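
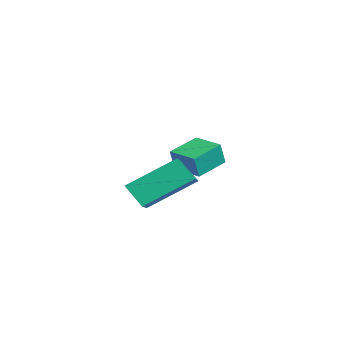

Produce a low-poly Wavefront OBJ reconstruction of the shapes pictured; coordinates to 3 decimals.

v -3.225 1.387 -3.973
v -3.033 1.178 -3.056
v -3.969 2.418 -3.583
v -3.776 2.21 -2.666
v -2.244 2.11 -4.014
v -2.051 1.902 -3.097
v -2.987 3.142 -3.624
v -2.795 2.933 -2.707
v 0.182 -0.564 -3.534
v 1.264 -0.82 -3.032
v 0.074 1.175 -2.416
v 1.157 0.919 -1.915
v 0.663 -0.039 -4.305
v 1.746 -0.295 -3.804
v 0.556 1.7 -3.188
v 1.638 1.444 -2.686
f 2 4 1
f 5 2 1
f 1 4 3
f 3 5 1
f 2 8 4
f 6 2 5
f 6 8 2
f 4 8 3
f 7 5 3
f 3 8 7
f 7 6 5
f 8 6 7
f 10 12 9
f 13 10 9
f 9 12 11
f 11 13 9
f 10 16 12
f 14 10 13
f 14 16 10
f 12 16 11
f 15 13 11
f 11 16 15
f 15 14 13
f 16 14 15



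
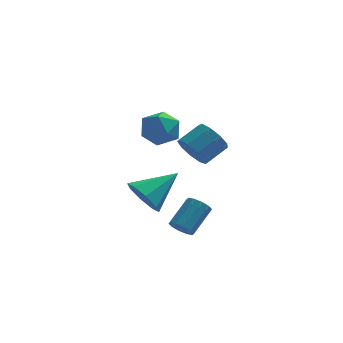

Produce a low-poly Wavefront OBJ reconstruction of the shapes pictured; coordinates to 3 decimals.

v -2.655 -2.102 -2.657
v -2.191 -2.081 -3.052
v -1.441 -1.096 -2.119
v -1.905 -1.118 -1.723
v -2.435 -1.808 -3.144
v -1.685 -0.824 -2.21
v -2.762 -1.648 -3.049
v -2.013 -0.663 -2.116
v -3.049 -1.661 -2.805
v -2.3 -0.677 -1.872
v -3.185 -1.843 -2.504
v -2.436 -0.858 -1.571
v -3.119 -2.124 -2.261
v -2.369 -1.139 -1.328
v -2.875 -2.396 -2.17
v -2.125 -1.412 -1.236
v -2.547 -2.557 -2.264
v -1.798 -1.572 -1.331
v -2.26 -2.543 -2.508
v -1.511 -1.559 -1.575
v -2.124 -2.362 -2.809
v -1.375 -1.377 -1.876
v -4.402 2.255 -3.265
v -4.011 2.627 -4.177
v -2.878 3.225 -2.215
v -4.557 3.128 -3.847
v -5.013 3.117 -3.175
v -5.111 2.602 -2.557
v -4.794 1.883 -2.353
v -4.248 1.382 -2.684
v -3.792 1.393 -3.355
v -3.694 1.909 -3.974
v -2.235 -1.29 1.513
v -1.892 -1.02 0.772
v -0.983 -0.38 1.425
v -1.325 -0.65 2.167
v -2.297 -0.636 0.958
v -1.387 0.004 1.612
v -2.672 -0.558 1.404
v -1.763 0.083 2.058
v -2.843 -0.822 1.901
v -1.934 -0.182 2.555
v -2.729 -1.306 2.217
v -1.82 -0.665 2.87
v -2.384 -1.782 2.203
v -1.475 -1.141 2.856
v -1.969 -2.028 1.867
v -1.06 -1.387 2.52
v -1.678 -1.929 1.365
v -0.769 -1.288 2.018
v -1.648 -1.531 0.933
v -0.738 -0.891 1.586
v -4.01 4.676 0.18
v -3.541 4.414 1.072
v -3.799 3.106 -0.392
v -3.33 2.844 0.5
v -4.349 3.056 0.49
v -4.48 4.026 0.844
v -2.86 3.494 -0.164
v -2.991 4.464 0.19
v -2.831 3.684 0.859
v -3.751 3.413 1.264
v -3.589 4.107 -0.584
v -4.509 3.836 -0.179
f 2 1 5
f 2 5 3
f 3 5 6
f 3 6 4
f 5 1 7
f 5 7 6
f 6 7 8
f 6 8 4
f 7 1 9
f 7 9 8
f 8 9 10
f 8 10 4
f 9 1 11
f 9 11 10
f 10 11 12
f 10 12 4
f 11 1 13
f 11 13 12
f 12 13 14
f 12 14 4
f 13 1 15
f 13 15 14
f 14 15 16
f 14 16 4
f 15 1 17
f 15 17 16
f 16 17 18
f 16 18 4
f 17 1 19
f 17 19 18
f 18 19 20
f 18 20 4
f 19 1 21
f 19 21 20
f 20 21 22
f 20 22 4
f 21 1 2
f 21 2 22
f 22 2 3
f 22 3 4
f 24 23 26
f 24 26 25
f 26 23 27
f 26 27 25
f 27 23 28
f 27 28 25
f 28 23 29
f 28 29 25
f 29 23 30
f 29 30 25
f 30 23 31
f 30 31 25
f 31 23 32
f 31 32 25
f 32 23 24
f 32 24 25
f 34 33 37
f 34 37 35
f 35 37 38
f 35 38 36
f 37 33 39
f 37 39 38
f 38 39 40
f 38 40 36
f 39 33 41
f 39 41 40
f 40 41 42
f 40 42 36
f 41 33 43
f 41 43 42
f 42 43 44
f 42 44 36
f 43 33 45
f 43 45 44
f 44 45 46
f 44 46 36
f 45 33 47
f 45 47 46
f 46 47 48
f 46 48 36
f 47 33 49
f 47 49 48
f 48 49 50
f 48 50 36
f 49 33 51
f 49 51 50
f 50 51 52
f 50 52 36
f 51 33 34
f 51 34 52
f 52 34 35
f 52 35 36
f 53 64 58
f 53 58 54
f 53 54 60
f 53 60 63
f 53 63 64
f 54 58 62
f 58 64 57
f 64 63 55
f 63 60 59
f 60 54 61
f 56 62 57
f 56 57 55
f 56 55 59
f 56 59 61
f 56 61 62
f 57 62 58
f 55 57 64
f 59 55 63
f 61 59 60
f 62 61 54



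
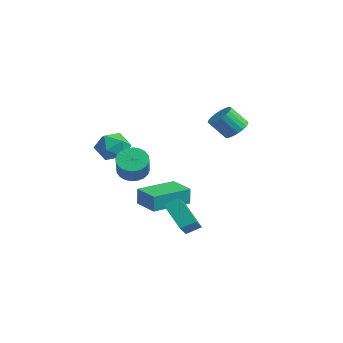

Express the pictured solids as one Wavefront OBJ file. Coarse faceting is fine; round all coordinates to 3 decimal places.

v -1.584 -0.761 -1.403
v -1.538 -0.776 -0.434
v -1.756 1.321 -1.363
v -1.71 1.307 -0.394
v -0.21 -0.647 -1.466
v -0.164 -0.661 -0.497
v -0.382 1.436 -1.426
v -0.336 1.421 -0.457
v 1.837 -0.968 -0.573
v 2.086 -0.286 -0.193
v 2.963 -0.744 -1.716
v 3.212 -0.061 -1.337
v 3.088 -1.999 0.457
v 3.337 -1.316 0.836
v 4.214 -1.774 -0.687
v 4.463 -1.092 -0.307
v 0.722 3.311 3.394
v 1.37 3 3.441
v 0.965 2.299 4.393
v 0.318 2.609 4.346
v 1.4 3.234 3.625
v 0.995 2.533 4.578
v 1.312 3.481 3.77
v 0.907 2.78 4.722
v 1.123 3.698 3.849
v 0.718 2.997 4.802
v 0.864 3.849 3.85
v 0.459 3.148 4.803
v 0.581 3.906 3.772
v 0.176 3.205 4.725
v 0.322 3.861 3.629
v -0.083 3.16 4.581
v 0.132 3.72 3.445
v -0.272 3.019 4.397
v 0.045 3.509 3.252
v -0.36 2.807 4.204
v 0.075 3.263 3.083
v -0.33 2.562 4.036
v 0.216 3.025 2.969
v -0.189 2.324 3.921
v 0.445 2.837 2.927
v 0.041 2.136 3.88
v 0.723 2.731 2.967
v 0.318 2.03 3.919
v 1 2.725 3.08
v 0.595 2.024 4.033
v 1.229 2.82 3.248
v 0.824 2.119 4.2
v -3.135 -0.907 2.106
v -2.542 -1.115 1.398
v -2.498 -2.005 2.962
v -1.905 -2.213 2.254
v -1.818 -1.393 2.718
v -2.212 -0.714 2.189
v -2.828 -2.406 2.171
v -3.222 -1.727 1.642
v -2.353 -2.041 1.438
v -1.729 -1.416 1.777
v -3.311 -1.704 2.583
v -2.687 -1.079 2.922
v 1.2 -2.496 2.1
v 1.766 -2.56 1.597
v 2.585 -3.027 2.576
v 2.02 -2.964 3.08
v 1.807 -2.283 1.695
v 2.626 -2.751 2.675
v 1.755 -2.039 1.855
v 2.574 -2.506 2.834
v 1.619 -1.864 2.052
v 2.438 -2.332 3.032
v 1.419 -1.785 2.256
v 2.239 -2.253 3.236
v 1.186 -1.815 2.437
v 2.005 -2.283 3.417
v 0.955 -1.949 2.567
v 1.774 -2.416 3.546
v 0.762 -2.165 2.625
v 1.581 -2.633 3.605
v 0.635 -2.433 2.604
v 1.454 -2.9 3.583
v 0.594 -2.709 2.505
v 1.413 -3.177 3.485
v 0.646 -2.954 2.346
v 1.465 -3.421 3.325
v 0.782 -3.128 2.148
v 1.601 -3.596 3.128
v 0.981 -3.207 1.944
v 1.801 -3.675 2.924
v 1.215 -3.177 1.763
v 2.034 -3.645 2.743
v 1.446 -3.044 1.634
v 2.265 -3.511 2.613
v 1.639 -2.827 1.575
v 2.458 -3.295 2.555
f 2 4 1
f 5 2 1
f 1 4 3
f 3 5 1
f 2 8 4
f 6 2 5
f 6 8 2
f 4 8 3
f 7 5 3
f 3 8 7
f 7 6 5
f 8 6 7
f 10 12 9
f 13 10 9
f 9 12 11
f 11 13 9
f 10 16 12
f 14 10 13
f 14 16 10
f 12 16 11
f 15 13 11
f 11 16 15
f 15 14 13
f 16 14 15
f 18 17 21
f 18 21 19
f 19 21 22
f 19 22 20
f 21 17 23
f 21 23 22
f 22 23 24
f 22 24 20
f 23 17 25
f 23 25 24
f 24 25 26
f 24 26 20
f 25 17 27
f 25 27 26
f 26 27 28
f 26 28 20
f 27 17 29
f 27 29 28
f 28 29 30
f 28 30 20
f 29 17 31
f 29 31 30
f 30 31 32
f 30 32 20
f 31 17 33
f 31 33 32
f 32 33 34
f 32 34 20
f 33 17 35
f 33 35 34
f 34 35 36
f 34 36 20
f 35 17 37
f 35 37 36
f 36 37 38
f 36 38 20
f 37 17 39
f 37 39 38
f 38 39 40
f 38 40 20
f 39 17 41
f 39 41 40
f 40 41 42
f 40 42 20
f 41 17 43
f 41 43 42
f 42 43 44
f 42 44 20
f 43 17 45
f 43 45 44
f 44 45 46
f 44 46 20
f 45 17 47
f 45 47 46
f 46 47 48
f 46 48 20
f 47 17 18
f 47 18 48
f 48 18 19
f 48 19 20
f 49 60 54
f 49 54 50
f 49 50 56
f 49 56 59
f 49 59 60
f 50 54 58
f 54 60 53
f 60 59 51
f 59 56 55
f 56 50 57
f 52 58 53
f 52 53 51
f 52 51 55
f 52 55 57
f 52 57 58
f 53 58 54
f 51 53 60
f 55 51 59
f 57 55 56
f 58 57 50
f 62 61 65
f 62 65 63
f 63 65 66
f 63 66 64
f 65 61 67
f 65 67 66
f 66 67 68
f 66 68 64
f 67 61 69
f 67 69 68
f 68 69 70
f 68 70 64
f 69 61 71
f 69 71 70
f 70 71 72
f 70 72 64
f 71 61 73
f 71 73 72
f 72 73 74
f 72 74 64
f 73 61 75
f 73 75 74
f 74 75 76
f 74 76 64
f 75 61 77
f 75 77 76
f 76 77 78
f 76 78 64
f 77 61 79
f 77 79 78
f 78 79 80
f 78 80 64
f 79 61 81
f 79 81 80
f 80 81 82
f 80 82 64
f 81 61 83
f 81 83 82
f 82 83 84
f 82 84 64
f 83 61 85
f 83 85 84
f 84 85 86
f 84 86 64
f 85 61 87
f 85 87 86
f 86 87 88
f 86 88 64
f 87 61 89
f 87 89 88
f 88 89 90
f 88 90 64
f 89 61 91
f 89 91 90
f 90 91 92
f 90 92 64
f 91 61 93
f 91 93 92
f 92 93 94
f 92 94 64
f 93 61 62
f 93 62 94
f 94 62 63
f 94 63 64



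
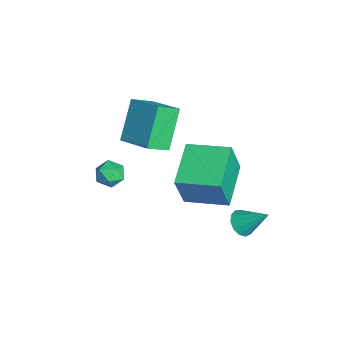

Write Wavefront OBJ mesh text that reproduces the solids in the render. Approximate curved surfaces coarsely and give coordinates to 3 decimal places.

v 0.829 -1.985 2.02
v 1.203 -1.522 2.333
v 1.697 -2.638 1.947
v 2.071 -2.175 2.26
v 1.592 -2.504 2.598
v 1.055 -2.101 2.643
v 1.845 -2.059 1.637
v 1.308 -1.656 1.682
v 1.831 -1.568 2.096
v 1.675 -1.843 2.69
v 1.225 -2.317 1.59
v 1.069 -2.592 2.184
v -3.145 0.209 2.21
v -2.731 -0.734 2.864
v -1.873 1.155 2.767
v -1.458 0.212 3.421
v -2.002 -0.392 0.619
v -1.587 -1.335 1.273
v -0.729 0.554 1.176
v -0.315 -0.389 1.83
v -0 1.526 0.895
v 0.358 1.088 2.572
v 0.756 3.224 1.177
v 1.114 2.786 2.854
v 1.866 0.794 0.306
v 2.224 0.356 1.983
v 2.622 2.492 0.588
v 2.98 2.054 2.265
v 1.76 3.164 -1.616
v 2.299 3.228 -1.974
v 2.32 4.136 -0.604
v 2.066 3.485 -2.092
v 1.736 3.64 -2.059
v 1.414 3.644 -1.885
v 1.201 3.496 -1.625
v 1.167 3.243 -1.363
v 1.321 2.965 -1.181
v 1.614 2.75 -1.137
v 1.954 2.667 -1.245
v 2.232 2.742 -1.471
v 2.361 2.951 -1.743
f 1 12 6
f 1 6 2
f 1 2 8
f 1 8 11
f 1 11 12
f 2 6 10
f 6 12 5
f 12 11 3
f 11 8 7
f 8 2 9
f 4 10 5
f 4 5 3
f 4 3 7
f 4 7 9
f 4 9 10
f 5 10 6
f 3 5 12
f 7 3 11
f 9 7 8
f 10 9 2
f 14 16 13
f 17 14 13
f 13 16 15
f 15 17 13
f 14 20 16
f 18 14 17
f 18 20 14
f 16 20 15
f 19 17 15
f 15 20 19
f 19 18 17
f 20 18 19
f 22 24 21
f 25 22 21
f 21 24 23
f 23 25 21
f 22 28 24
f 26 22 25
f 26 28 22
f 24 28 23
f 27 25 23
f 23 28 27
f 27 26 25
f 28 26 27
f 30 29 32
f 30 32 31
f 32 29 33
f 32 33 31
f 33 29 34
f 33 34 31
f 34 29 35
f 34 35 31
f 35 29 36
f 35 36 31
f 36 29 37
f 36 37 31
f 37 29 38
f 37 38 31
f 38 29 39
f 38 39 31
f 39 29 40
f 39 40 31
f 40 29 41
f 40 41 31
f 41 29 30
f 41 30 31



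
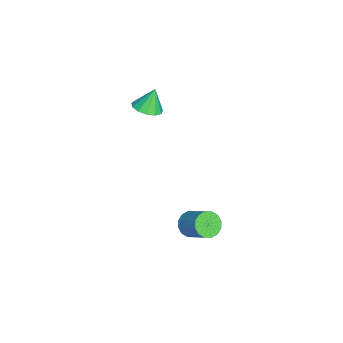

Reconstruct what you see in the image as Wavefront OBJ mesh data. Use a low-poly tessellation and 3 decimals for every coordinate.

v -3.015 -0.429 1.386
v -2.425 -0.776 1.641
v -3.285 -0.091 2.474
v -2.305 -0.393 1.552
v -2.409 -0.021 1.411
v -2.706 0.221 1.262
v -3.101 0.257 1.152
v -3.468 0.076 1.117
v -3.692 -0.266 1.167
v -3.7 -0.659 1.287
v -3.491 -0.979 1.439
v -3.13 -1.125 1.573
v -2.733 -1.049 1.649
v -0.354 1.704 -4.339
v 0.044 1.156 -4.209
v 0.853 1.947 -3.351
v 0.454 2.496 -3.481
v 0.193 1.313 -4.494
v 1.001 2.104 -3.636
v 0.194 1.575 -4.737
v 1.003 2.366 -3.879
v 0.049 1.872 -4.873
v 0.858 2.663 -4.015
v -0.204 2.123 -4.867
v 0.604 2.914 -4.008
v -0.498 2.263 -4.718
v 0.311 3.054 -3.86
v -0.753 2.253 -4.469
v 0.056 3.044 -3.611
v -0.901 2.096 -4.184
v -0.093 2.887 -3.326
v -0.903 1.834 -3.941
v -0.094 2.625 -3.083
v -0.758 1.537 -3.805
v 0.051 2.328 -2.947
v -0.504 1.286 -3.812
v 0.304 2.077 -2.953
v -0.211 1.146 -3.96
v 0.598 1.937 -3.102
f 2 1 4
f 2 4 3
f 4 1 5
f 4 5 3
f 5 1 6
f 5 6 3
f 6 1 7
f 6 7 3
f 7 1 8
f 7 8 3
f 8 1 9
f 8 9 3
f 9 1 10
f 9 10 3
f 10 1 11
f 10 11 3
f 11 1 12
f 11 12 3
f 12 1 13
f 12 13 3
f 13 1 2
f 13 2 3
f 15 14 18
f 15 18 16
f 16 18 19
f 16 19 17
f 18 14 20
f 18 20 19
f 19 20 21
f 19 21 17
f 20 14 22
f 20 22 21
f 21 22 23
f 21 23 17
f 22 14 24
f 22 24 23
f 23 24 25
f 23 25 17
f 24 14 26
f 24 26 25
f 25 26 27
f 25 27 17
f 26 14 28
f 26 28 27
f 27 28 29
f 27 29 17
f 28 14 30
f 28 30 29
f 29 30 31
f 29 31 17
f 30 14 32
f 30 32 31
f 31 32 33
f 31 33 17
f 32 14 34
f 32 34 33
f 33 34 35
f 33 35 17
f 34 14 36
f 34 36 35
f 35 36 37
f 35 37 17
f 36 14 38
f 36 38 37
f 37 38 39
f 37 39 17
f 38 14 15
f 38 15 39
f 39 15 16
f 39 16 17



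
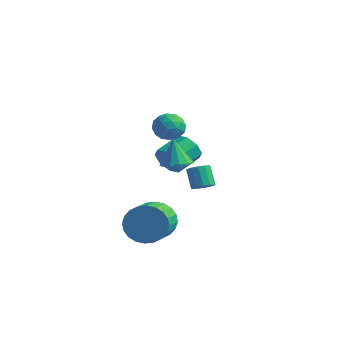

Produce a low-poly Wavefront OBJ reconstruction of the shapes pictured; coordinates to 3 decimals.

v 0.669 -2.386 -3.665
v 1.228 -2.504 -4.57
v 1.989 -4.051 -3.9
v 1.431 -3.934 -2.995
v 1.492 -2.275 -4.341
v 2.253 -3.822 -3.67
v 1.63 -2.063 -4.009
v 2.391 -3.61 -3.338
v 1.622 -1.9 -3.624
v 2.383 -3.447 -2.954
v 1.469 -1.812 -3.246
v 2.23 -3.359 -2.576
v 1.194 -1.81 -2.932
v 1.955 -3.358 -2.261
v 0.84 -1.897 -2.729
v 1.601 -3.444 -2.059
v 0.459 -2.058 -2.669
v 1.22 -3.605 -1.998
v 0.111 -2.269 -2.76
v 0.872 -3.816 -2.09
v -0.153 -2.498 -2.99
v 0.608 -4.045 -2.319
v -0.291 -2.71 -3.322
v 0.47 -4.257 -2.651
v -0.283 -2.873 -3.706
v 0.478 -4.42 -3.036
v -0.13 -2.961 -4.084
v 0.631 -4.508 -3.414
v 0.145 -2.962 -4.399
v 0.906 -4.51 -3.728
v 0.499 -2.876 -4.601
v 1.26 -4.423 -3.931
v 0.88 -2.715 -4.662
v 1.641 -4.262 -3.991
v 0.665 -1.41 2.776
v 1.018 -1.059 2.137
v 1.082 -2.581 2.363
v 1.435 -2.23 1.724
v 1.73 -2.107 2.468
v 1.472 -1.383 2.723
v 0.628 -2.257 1.777
v 0.37 -1.533 2.032
v 0.995 -1.582 1.52
v 1.676 -1.49 1.947
v 0.424 -2.15 2.553
v 1.105 -2.058 2.98
v 0.805 -1.132 2.492
v 1.295 -2.508 2.008
v 1.469 -2.436 2.445
v 1.676 -2.23 2.069
v 1.072 -1.322 2.837
v 1.28 -1.116 2.462
v 1.698 -1.732 2.656
v 0.82 -2.524 2.038
v 1.028 -2.318 1.663
v 0.424 -1.41 2.431
v 0.631 -1.204 2.055
v 0.402 -1.908 1.844
v 0.999 -1.233 1.754
v 1.244 -1.922 1.512
v 0.769 -1.937 1.543
v 0.618 -1.511 1.692
v 1.399 -1.179 2.005
v 1.644 -1.867 1.763
v 1.818 -1.795 2.2
v 1.666 -1.37 2.35
v 1.386 -1.487 1.643
v 0.456 -1.773 2.737
v 0.701 -2.461 2.495
v 0.434 -2.27 2.15
v 0.282 -1.845 2.3
v 0.856 -1.718 2.988
v 1.101 -2.407 2.746
v 1.482 -2.129 2.808
v 1.331 -1.703 2.957
v 0.714 -2.153 2.857
v 1.622 -1.962 0.115
v 2.176 -2.451 0.365
v 1.218 -1.718 1.485
v 2.361 -2.053 0.348
v 2.311 -1.625 0.258
v 2.042 -1.305 0.121
v 1.641 -1.194 -0.017
v 1.233 -1.326 -0.114
v 0.949 -1.661 -0.138
v 0.878 -2.091 -0.082
v 1.044 -2.48 0.037
v 1.393 -2.705 0.18
v 1.815 -2.694 0.302
v -0.277 -0.275 -0.979
v 0.215 -0.103 -1.624
v 0.37 1.247 -1.147
v -0.123 1.075 -0.501
v -0.397 0.011 -1.749
v -0.243 1.361 -1.271
v -0.939 -0.042 -1.422
v -0.785 1.307 -0.944
v -1.094 -0.232 -0.836
v -0.939 1.118 -0.358
v -0.77 -0.447 -0.333
v -0.615 0.903 0.144
v -0.157 -0.561 -0.209
v -0.003 0.789 0.269
v 0.385 -0.507 -0.536
v 0.539 0.842 -0.058
v 0.539 -0.318 -1.122
v 0.694 1.032 -0.644
v 0.067 1.948 -3.466
v 0.541 1.843 -3.131
v -0.053 2.207 -2.178
v -0.527 2.312 -2.514
v 0.567 2.158 -3.234
v -0.027 2.522 -2.282
v 0.435 2.406 -3.412
v -0.159 2.77 -2.459
v 0.186 2.509 -3.606
v -0.408 2.872 -2.654
v -0.101 2.434 -3.756
v -0.695 2.797 -2.804
v -0.335 2.204 -3.814
v -0.929 2.568 -2.862
v -0.441 1.894 -3.762
v -1.035 2.257 -2.809
v -0.385 1.6 -3.616
v -0.979 1.964 -2.663
v -0.187 1.417 -3.422
v -0.781 1.781 -2.469
v 0.093 1.403 -3.242
v -0.501 1.767 -2.29
v 0.364 1.562 -3.134
v -0.23 1.925 -2.181
f 2 1 5
f 2 5 3
f 3 5 6
f 3 6 4
f 5 1 7
f 5 7 6
f 6 7 8
f 6 8 4
f 7 1 9
f 7 9 8
f 8 9 10
f 8 10 4
f 9 1 11
f 9 11 10
f 10 11 12
f 10 12 4
f 11 1 13
f 11 13 12
f 12 13 14
f 12 14 4
f 13 1 15
f 13 15 14
f 14 15 16
f 14 16 4
f 15 1 17
f 15 17 16
f 16 17 18
f 16 18 4
f 17 1 19
f 17 19 18
f 18 19 20
f 18 20 4
f 19 1 21
f 19 21 20
f 20 21 22
f 20 22 4
f 21 1 23
f 21 23 22
f 22 23 24
f 22 24 4
f 23 1 25
f 23 25 24
f 24 25 26
f 24 26 4
f 25 1 27
f 25 27 26
f 26 27 28
f 26 28 4
f 27 1 29
f 27 29 28
f 28 29 30
f 28 30 4
f 29 1 31
f 29 31 30
f 30 31 32
f 30 32 4
f 31 1 33
f 31 33 32
f 32 33 34
f 32 34 4
f 33 1 2
f 33 2 34
f 34 2 3
f 34 3 4
f 35 72 51
f 72 46 75
f 51 75 40
f 72 75 51
f 35 51 47
f 51 40 52
f 47 52 36
f 51 52 47
f 35 47 56
f 47 36 57
f 56 57 42
f 47 57 56
f 35 56 68
f 56 42 71
f 68 71 45
f 56 71 68
f 35 68 72
f 68 45 76
f 72 76 46
f 68 76 72
f 36 52 63
f 52 40 66
f 63 66 44
f 52 66 63
f 40 75 53
f 75 46 74
f 53 74 39
f 75 74 53
f 46 76 73
f 76 45 69
f 73 69 37
f 76 69 73
f 45 71 70
f 71 42 58
f 70 58 41
f 71 58 70
f 42 57 62
f 57 36 59
f 62 59 43
f 57 59 62
f 38 64 50
f 64 44 65
f 50 65 39
f 64 65 50
f 38 50 48
f 50 39 49
f 48 49 37
f 50 49 48
f 38 48 55
f 48 37 54
f 55 54 41
f 48 54 55
f 38 55 60
f 55 41 61
f 60 61 43
f 55 61 60
f 38 60 64
f 60 43 67
f 64 67 44
f 60 67 64
f 39 65 53
f 65 44 66
f 53 66 40
f 65 66 53
f 37 49 73
f 49 39 74
f 73 74 46
f 49 74 73
f 41 54 70
f 54 37 69
f 70 69 45
f 54 69 70
f 43 61 62
f 61 41 58
f 62 58 42
f 61 58 62
f 44 67 63
f 67 43 59
f 63 59 36
f 67 59 63
f 78 77 80
f 78 80 79
f 80 77 81
f 80 81 79
f 81 77 82
f 81 82 79
f 82 77 83
f 82 83 79
f 83 77 84
f 83 84 79
f 84 77 85
f 84 85 79
f 85 77 86
f 85 86 79
f 86 77 87
f 86 87 79
f 87 77 88
f 87 88 79
f 88 77 89
f 88 89 79
f 89 77 78
f 89 78 79
f 91 90 94
f 91 94 92
f 92 94 95
f 92 95 93
f 94 90 96
f 94 96 95
f 95 96 97
f 95 97 93
f 96 90 98
f 96 98 97
f 97 98 99
f 97 99 93
f 98 90 100
f 98 100 99
f 99 100 101
f 99 101 93
f 100 90 102
f 100 102 101
f 101 102 103
f 101 103 93
f 102 90 104
f 102 104 103
f 103 104 105
f 103 105 93
f 104 90 106
f 104 106 105
f 105 106 107
f 105 107 93
f 106 90 91
f 106 91 107
f 107 91 92
f 107 92 93
f 109 108 112
f 109 112 110
f 110 112 113
f 110 113 111
f 112 108 114
f 112 114 113
f 113 114 115
f 113 115 111
f 114 108 116
f 114 116 115
f 115 116 117
f 115 117 111
f 116 108 118
f 116 118 117
f 117 118 119
f 117 119 111
f 118 108 120
f 118 120 119
f 119 120 121
f 119 121 111
f 120 108 122
f 120 122 121
f 121 122 123
f 121 123 111
f 122 108 124
f 122 124 123
f 123 124 125
f 123 125 111
f 124 108 126
f 124 126 125
f 125 126 127
f 125 127 111
f 126 108 128
f 126 128 127
f 127 128 129
f 127 129 111
f 128 108 130
f 128 130 129
f 129 130 131
f 129 131 111
f 130 108 109
f 130 109 131
f 131 109 110
f 131 110 111



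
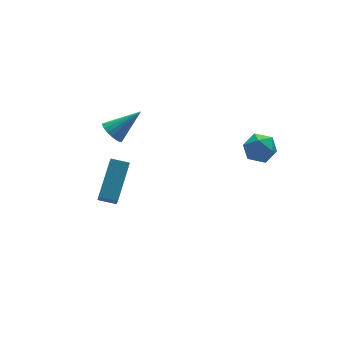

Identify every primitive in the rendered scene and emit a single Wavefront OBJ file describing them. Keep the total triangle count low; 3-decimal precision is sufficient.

v -3.029 0.28 -0.979
v -1.9 1.409 0.242
v -2.634 1.28 -2.269
v -1.505 2.409 -1.049
v -2.355 -0.209 -1.151
v -1.226 0.92 0.069
v -1.96 0.791 -2.442
v -0.831 1.92 -1.221
v 2.162 -3.277 3.398
v 2.906 -3.454 3.541
v 1.814 -4.426 3.779
v 2.558 -4.603 3.922
v 2.191 -4.081 4.366
v 2.405 -3.371 4.131
v 2.315 -4.509 3.189
v 2.529 -3.799 2.954
v 3 -4.216 3.412
v 2.923 -3.951 4.14
v 1.797 -3.929 3.18
v 1.72 -3.664 3.908
v -1.601 1.833 1.573
v -1.275 2.239 1.218
v -0.299 1.687 2.607
v -1.393 2.398 1.389
v -1.547 2.46 1.592
v -1.71 2.414 1.791
v -1.855 2.267 1.953
v -1.956 2.045 2.049
v -1.995 1.786 2.062
v -1.967 1.535 1.991
v -1.875 1.336 1.847
v -1.736 1.223 1.656
v -1.574 1.215 1.451
v -1.416 1.314 1.266
v -1.291 1.503 1.135
v -1.219 1.749 1.079
v -1.213 2.009 1.109
f 2 4 1
f 5 2 1
f 1 4 3
f 3 5 1
f 2 8 4
f 6 2 5
f 6 8 2
f 4 8 3
f 7 5 3
f 3 8 7
f 7 6 5
f 8 6 7
f 9 20 14
f 9 14 10
f 9 10 16
f 9 16 19
f 9 19 20
f 10 14 18
f 14 20 13
f 20 19 11
f 19 16 15
f 16 10 17
f 12 18 13
f 12 13 11
f 12 11 15
f 12 15 17
f 12 17 18
f 13 18 14
f 11 13 20
f 15 11 19
f 17 15 16
f 18 17 10
f 22 21 24
f 22 24 23
f 24 21 25
f 24 25 23
f 25 21 26
f 25 26 23
f 26 21 27
f 26 27 23
f 27 21 28
f 27 28 23
f 28 21 29
f 28 29 23
f 29 21 30
f 29 30 23
f 30 21 31
f 30 31 23
f 31 21 32
f 31 32 23
f 32 21 33
f 32 33 23
f 33 21 34
f 33 34 23
f 34 21 35
f 34 35 23
f 35 21 36
f 35 36 23
f 36 21 37
f 36 37 23
f 37 21 22
f 37 22 23



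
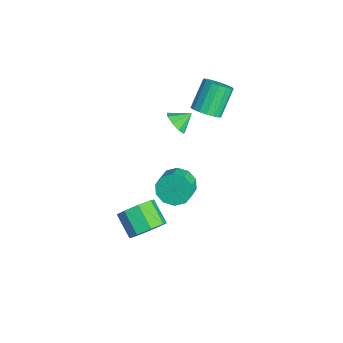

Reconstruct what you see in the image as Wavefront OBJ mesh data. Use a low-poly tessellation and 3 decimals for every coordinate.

v -0.638 1.213 -2.464
v -0.018 1.687 -3.09
v 0.837 1.241 -2.582
v 0.218 0.767 -1.956
v -0.116 2.055 -2.604
v 0.739 1.609 -2.096
v -0.412 2.101 -2.063
v 0.443 1.655 -1.555
v -0.795 1.808 -1.676
v 0.06 1.362 -1.168
v -1.117 1.288 -1.59
v -0.262 0.842 -1.082
v -1.257 0.739 -1.838
v -0.402 0.293 -1.33
v -1.159 0.371 -2.324
v -0.304 -0.075 -1.816
v -0.863 0.325 -2.865
v -0.008 -0.121 -2.357
v -0.48 0.618 -3.252
v 0.375 0.172 -2.744
v -0.158 1.138 -3.338
v 0.697 0.692 -2.83
v -2.69 1.598 0.643
v -1.931 1.556 0.817
v -2.77 2.462 1.197
v -2 1.838 0.369
v -2.392 2.007 0.049
v -2.923 1.985 0.007
v -3.345 1.782 0.262
v -3.461 1.493 0.695
v -3.216 1.253 1.104
v -2.725 1.175 1.297
v -2.217 1.294 1.184
v 4.391 -1.552 -0.145
v 4.965 -1.535 0.686
v 3.803 -1.89 1.496
v 3.229 -1.908 0.665
v 4.647 -0.848 0.532
v 3.485 -1.203 1.341
v 4.179 -0.573 -0.019
v 3.018 -0.928 0.791
v 3.835 -0.872 -0.643
v 2.674 -1.227 0.166
v 3.817 -1.57 -0.976
v 2.655 -1.925 -0.166
v 4.135 -2.257 -0.821
v 2.973 -2.612 -0.012
v 4.602 -2.532 -0.271
v 3.441 -2.887 0.539
v 4.946 -2.233 0.354
v 3.785 -2.588 1.163
v -1.256 2.801 2.765
v -0.851 3.499 2.571
v -1.72 4.377 3.921
v -2.124 3.679 4.115
v -1.181 3.515 2.349
v -2.049 4.393 3.699
v -1.527 3.367 2.222
v -2.395 4.246 3.573
v -1.811 3.09 2.22
v -2.68 3.968 3.57
v -1.968 2.746 2.342
v -2.837 3.624 3.693
v -1.962 2.415 2.562
v -2.83 3.293 3.912
v -1.794 2.172 2.827
v -2.662 3.05 4.178
v -1.503 2.074 3.079
v -2.371 2.952 4.429
v -1.155 2.141 3.258
v -2.023 3.019 4.609
v -0.83 2.36 3.325
v -1.699 3.238 4.675
v -0.603 2.68 3.263
v -1.471 3.558 4.613
v -0.525 3.028 3.087
v -1.394 3.906 4.437
v -0.615 3.324 2.837
v -1.483 4.202 4.188
f 2 1 5
f 2 5 3
f 3 5 6
f 3 6 4
f 5 1 7
f 5 7 6
f 6 7 8
f 6 8 4
f 7 1 9
f 7 9 8
f 8 9 10
f 8 10 4
f 9 1 11
f 9 11 10
f 10 11 12
f 10 12 4
f 11 1 13
f 11 13 12
f 12 13 14
f 12 14 4
f 13 1 15
f 13 15 14
f 14 15 16
f 14 16 4
f 15 1 17
f 15 17 16
f 16 17 18
f 16 18 4
f 17 1 19
f 17 19 18
f 18 19 20
f 18 20 4
f 19 1 21
f 19 21 20
f 20 21 22
f 20 22 4
f 21 1 2
f 21 2 22
f 22 2 3
f 22 3 4
f 24 23 26
f 24 26 25
f 26 23 27
f 26 27 25
f 27 23 28
f 27 28 25
f 28 23 29
f 28 29 25
f 29 23 30
f 29 30 25
f 30 23 31
f 30 31 25
f 31 23 32
f 31 32 25
f 32 23 33
f 32 33 25
f 33 23 24
f 33 24 25
f 35 34 38
f 35 38 36
f 36 38 39
f 36 39 37
f 38 34 40
f 38 40 39
f 39 40 41
f 39 41 37
f 40 34 42
f 40 42 41
f 41 42 43
f 41 43 37
f 42 34 44
f 42 44 43
f 43 44 45
f 43 45 37
f 44 34 46
f 44 46 45
f 45 46 47
f 45 47 37
f 46 34 48
f 46 48 47
f 47 48 49
f 47 49 37
f 48 34 50
f 48 50 49
f 49 50 51
f 49 51 37
f 50 34 35
f 50 35 51
f 51 35 36
f 51 36 37
f 53 52 56
f 53 56 54
f 54 56 57
f 54 57 55
f 56 52 58
f 56 58 57
f 57 58 59
f 57 59 55
f 58 52 60
f 58 60 59
f 59 60 61
f 59 61 55
f 60 52 62
f 60 62 61
f 61 62 63
f 61 63 55
f 62 52 64
f 62 64 63
f 63 64 65
f 63 65 55
f 64 52 66
f 64 66 65
f 65 66 67
f 65 67 55
f 66 52 68
f 66 68 67
f 67 68 69
f 67 69 55
f 68 52 70
f 68 70 69
f 69 70 71
f 69 71 55
f 70 52 72
f 70 72 71
f 71 72 73
f 71 73 55
f 72 52 74
f 72 74 73
f 73 74 75
f 73 75 55
f 74 52 76
f 74 76 75
f 75 76 77
f 75 77 55
f 76 52 78
f 76 78 77
f 77 78 79
f 77 79 55
f 78 52 53
f 78 53 79
f 79 53 54
f 79 54 55



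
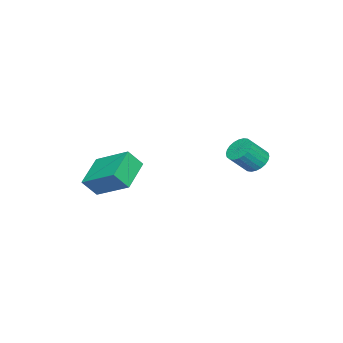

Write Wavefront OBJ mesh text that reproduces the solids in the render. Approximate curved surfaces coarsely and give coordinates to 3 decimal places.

v -2.529 1.383 0.377
v -2.077 1.765 0.281
v -1.499 1.279 1.067
v -1.951 0.897 1.163
v -2.2 1.881 0.443
v -1.622 1.395 1.229
v -2.374 1.92 0.595
v -1.796 1.434 1.381
v -2.571 1.878 0.714
v -1.993 1.392 1.5
v -2.762 1.76 0.782
v -2.184 1.274 1.567
v -2.917 1.585 0.788
v -2.339 1.099 1.573
v -3.013 1.379 0.731
v -2.435 0.893 1.517
v -3.036 1.174 0.621
v -2.458 0.688 1.407
v -2.981 1.001 0.473
v -2.403 0.515 1.259
v -2.858 0.885 0.311
v -2.28 0.399 1.097
v -2.684 0.846 0.159
v -2.106 0.36 0.945
v -2.487 0.888 0.04
v -1.909 0.402 0.826
v -2.296 1.006 -0.027
v -1.718 0.52 0.758
v -2.141 1.181 -0.033
v -1.563 0.695 0.752
v -2.045 1.387 0.023
v -1.467 0.901 0.809
v -2.022 1.592 0.133
v -1.444 1.106 0.919
v -0.528 -4.345 0.173
v -0.261 -2.861 1
v -0.87 -3.888 -0.536
v -0.602 -2.404 0.291
v 0.842 -4.256 -0.431
v 1.11 -2.772 0.396
v 0.501 -3.799 -1.14
v 0.768 -2.315 -0.313
f 2 1 5
f 2 5 3
f 3 5 6
f 3 6 4
f 5 1 7
f 5 7 6
f 6 7 8
f 6 8 4
f 7 1 9
f 7 9 8
f 8 9 10
f 8 10 4
f 9 1 11
f 9 11 10
f 10 11 12
f 10 12 4
f 11 1 13
f 11 13 12
f 12 13 14
f 12 14 4
f 13 1 15
f 13 15 14
f 14 15 16
f 14 16 4
f 15 1 17
f 15 17 16
f 16 17 18
f 16 18 4
f 17 1 19
f 17 19 18
f 18 19 20
f 18 20 4
f 19 1 21
f 19 21 20
f 20 21 22
f 20 22 4
f 21 1 23
f 21 23 22
f 22 23 24
f 22 24 4
f 23 1 25
f 23 25 24
f 24 25 26
f 24 26 4
f 25 1 27
f 25 27 26
f 26 27 28
f 26 28 4
f 27 1 29
f 27 29 28
f 28 29 30
f 28 30 4
f 29 1 31
f 29 31 30
f 30 31 32
f 30 32 4
f 31 1 33
f 31 33 32
f 32 33 34
f 32 34 4
f 33 1 2
f 33 2 34
f 34 2 3
f 34 3 4
f 36 38 35
f 39 36 35
f 35 38 37
f 37 39 35
f 36 42 38
f 40 36 39
f 40 42 36
f 38 42 37
f 41 39 37
f 37 42 41
f 41 40 39
f 42 40 41



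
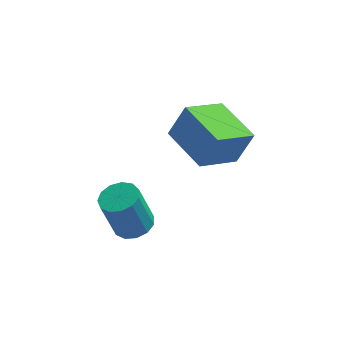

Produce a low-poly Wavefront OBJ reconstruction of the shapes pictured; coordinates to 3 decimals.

v -0.931 -1.913 3.231
v -0.337 -1.65 4.55
v 0.32 -0.814 2.448
v 0.914 -0.551 3.767
v 0.286 -3.469 2.993
v 0.88 -3.206 4.312
v 1.537 -2.37 2.21
v 2.131 -2.107 3.529
v -2.099 -3.036 -1.226
v -1.558 -3.596 -1.093
v -2.08 -3.684 0.659
v -2.621 -3.124 0.526
v -1.358 -3.207 -1.014
v -1.879 -3.295 0.738
v -1.392 -2.763 -1.002
v -1.914 -2.851 0.75
v -1.652 -2.406 -1.061
v -2.173 -2.494 0.691
v -2.053 -2.249 -1.172
v -2.575 -2.337 0.579
v -2.469 -2.342 -1.301
v -2.991 -2.43 0.451
v -2.767 -2.655 -1.406
v -3.289 -2.743 0.346
v -2.854 -3.089 -1.453
v -3.376 -3.177 0.298
v -2.701 -3.506 -1.429
v -3.222 -3.594 0.323
v -2.356 -3.774 -1.34
v -2.878 -3.862 0.412
v -1.931 -3.808 -1.215
v -2.452 -3.896 0.537
f 2 4 1
f 5 2 1
f 1 4 3
f 3 5 1
f 2 8 4
f 6 2 5
f 6 8 2
f 4 8 3
f 7 5 3
f 3 8 7
f 7 6 5
f 8 6 7
f 10 9 13
f 10 13 11
f 11 13 14
f 11 14 12
f 13 9 15
f 13 15 14
f 14 15 16
f 14 16 12
f 15 9 17
f 15 17 16
f 16 17 18
f 16 18 12
f 17 9 19
f 17 19 18
f 18 19 20
f 18 20 12
f 19 9 21
f 19 21 20
f 20 21 22
f 20 22 12
f 21 9 23
f 21 23 22
f 22 23 24
f 22 24 12
f 23 9 25
f 23 25 24
f 24 25 26
f 24 26 12
f 25 9 27
f 25 27 26
f 26 27 28
f 26 28 12
f 27 9 29
f 27 29 28
f 28 29 30
f 28 30 12
f 29 9 31
f 29 31 30
f 30 31 32
f 30 32 12
f 31 9 10
f 31 10 32
f 32 10 11
f 32 11 12



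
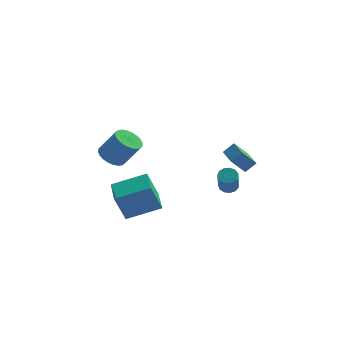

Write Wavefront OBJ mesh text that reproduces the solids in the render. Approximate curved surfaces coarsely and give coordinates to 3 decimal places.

v -3.116 1.513 -1.711
v -2.537 1.116 -2.153
v -1.625 0.929 -0.791
v -2.204 1.327 -0.349
v -2.436 1.423 -2.179
v -1.524 1.236 -0.816
v -2.439 1.744 -2.133
v -1.527 1.557 -0.77
v -2.545 2.029 -2.023
v -1.633 1.842 -0.66
v -2.738 2.236 -1.865
v -1.826 2.049 -0.503
v -2.989 2.333 -1.684
v -2.076 2.146 -0.322
v -3.258 2.305 -1.507
v -2.346 2.118 -0.145
v -3.507 2.157 -1.361
v -2.595 1.97 0.001
v -3.695 1.911 -1.269
v -2.783 1.724 0.093
v -3.796 1.604 -1.244
v -2.884 1.417 0.119
v -3.793 1.283 -1.29
v -2.881 1.096 0.073
v -3.687 0.998 -1.4
v -2.775 0.811 -0.037
v -3.494 0.791 -1.557
v -2.582 0.604 -0.195
v -3.244 0.694 -1.738
v -2.331 0.507 -0.376
v -2.974 0.722 -1.915
v -2.062 0.535 -0.553
v -2.725 0.87 -2.061
v -1.813 0.683 -0.699
v 2.995 2.561 -2.519
v 3.563 2.792 -1.975
v 2.54 4.186 -2.732
v 3.109 4.416 -2.187
v 3.751 2.664 -3.353
v 4.32 2.894 -2.808
v 3.297 4.288 -3.565
v 3.865 4.519 -3.021
v 2.979 -1.838 -1.766
v 3.477 -1.721 -1.671
v 3.458 -2.646 -0.439
v 2.961 -2.762 -0.534
v 3.317 -1.524 -1.525
v 3.298 -2.449 -0.293
v 3.049 -1.426 -1.456
v 3.031 -2.351 -0.224
v 2.76 -1.459 -1.485
v 2.741 -2.384 -0.253
v 2.54 -1.612 -1.603
v 2.521 -2.537 -0.372
v 2.459 -1.837 -1.773
v 2.441 -2.762 -0.542
v 2.544 -2.062 -1.941
v 2.525 -2.987 -0.709
v 2.767 -2.216 -2.053
v 2.748 -3.14 -0.821
v 3.057 -2.249 -2.074
v 3.039 -3.174 -0.842
v 3.323 -2.152 -1.997
v 3.304 -3.077 -0.765
v 3.479 -1.955 -1.846
v 3.461 -2.88 -0.615
v -1.986 -3.803 -3.179
v -2.527 -3.99 -1.652
v -2.281 -2.223 -3.09
v -2.822 -2.41 -1.563
v -0.218 -3.51 -2.517
v -0.759 -3.697 -0.99
v -0.513 -1.93 -2.428
v -1.054 -2.117 -0.901
f 2 1 5
f 2 5 3
f 3 5 6
f 3 6 4
f 5 1 7
f 5 7 6
f 6 7 8
f 6 8 4
f 7 1 9
f 7 9 8
f 8 9 10
f 8 10 4
f 9 1 11
f 9 11 10
f 10 11 12
f 10 12 4
f 11 1 13
f 11 13 12
f 12 13 14
f 12 14 4
f 13 1 15
f 13 15 14
f 14 15 16
f 14 16 4
f 15 1 17
f 15 17 16
f 16 17 18
f 16 18 4
f 17 1 19
f 17 19 18
f 18 19 20
f 18 20 4
f 19 1 21
f 19 21 20
f 20 21 22
f 20 22 4
f 21 1 23
f 21 23 22
f 22 23 24
f 22 24 4
f 23 1 25
f 23 25 24
f 24 25 26
f 24 26 4
f 25 1 27
f 25 27 26
f 26 27 28
f 26 28 4
f 27 1 29
f 27 29 28
f 28 29 30
f 28 30 4
f 29 1 31
f 29 31 30
f 30 31 32
f 30 32 4
f 31 1 33
f 31 33 32
f 32 33 34
f 32 34 4
f 33 1 2
f 33 2 34
f 34 2 3
f 34 3 4
f 36 38 35
f 39 36 35
f 35 38 37
f 37 39 35
f 36 42 38
f 40 36 39
f 40 42 36
f 38 42 37
f 41 39 37
f 37 42 41
f 41 40 39
f 42 40 41
f 44 43 47
f 44 47 45
f 45 47 48
f 45 48 46
f 47 43 49
f 47 49 48
f 48 49 50
f 48 50 46
f 49 43 51
f 49 51 50
f 50 51 52
f 50 52 46
f 51 43 53
f 51 53 52
f 52 53 54
f 52 54 46
f 53 43 55
f 53 55 54
f 54 55 56
f 54 56 46
f 55 43 57
f 55 57 56
f 56 57 58
f 56 58 46
f 57 43 59
f 57 59 58
f 58 59 60
f 58 60 46
f 59 43 61
f 59 61 60
f 60 61 62
f 60 62 46
f 61 43 63
f 61 63 62
f 62 63 64
f 62 64 46
f 63 43 65
f 63 65 64
f 64 65 66
f 64 66 46
f 65 43 44
f 65 44 66
f 66 44 45
f 66 45 46
f 68 70 67
f 71 68 67
f 67 70 69
f 69 71 67
f 68 74 70
f 72 68 71
f 72 74 68
f 70 74 69
f 73 71 69
f 69 74 73
f 73 72 71
f 74 72 73



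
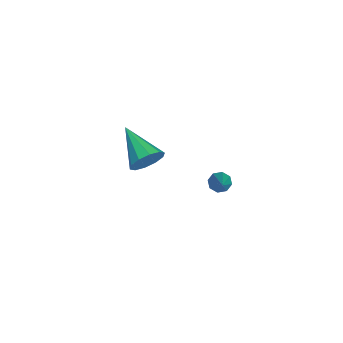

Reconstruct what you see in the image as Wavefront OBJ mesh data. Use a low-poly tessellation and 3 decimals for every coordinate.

v -1.527 -2.552 -0.55
v -0.981 -2.895 0.064
v -3.193 -3.628 0.33
v -1.182 -2.422 0.26
v -1.515 -1.999 0.147
v -1.853 -1.787 -0.232
v -2.065 -1.868 -0.733
v -2.073 -2.209 -1.164
v -1.871 -2.682 -1.361
v -1.538 -3.105 -1.248
v -1.201 -3.317 -0.868
v -0.988 -3.237 -0.367
v 2.617 0.719 2.083
v 2.951 0.627 1.695
v 4.083 0.841 3.317
v 2.877 1.015 1.744
v 2.651 1.229 1.992
v 2.405 1.145 2.293
v 2.283 0.81 2.471
v 2.357 0.422 2.422
v 2.583 0.208 2.175
v 2.829 0.293 1.874
f 2 1 4
f 2 4 3
f 4 1 5
f 4 5 3
f 5 1 6
f 5 6 3
f 6 1 7
f 6 7 3
f 7 1 8
f 7 8 3
f 8 1 9
f 8 9 3
f 9 1 10
f 9 10 3
f 10 1 11
f 10 11 3
f 11 1 12
f 11 12 3
f 12 1 2
f 12 2 3
f 14 13 16
f 14 16 15
f 16 13 17
f 16 17 15
f 17 13 18
f 17 18 15
f 18 13 19
f 18 19 15
f 19 13 20
f 19 20 15
f 20 13 21
f 20 21 15
f 21 13 22
f 21 22 15
f 22 13 14
f 22 14 15



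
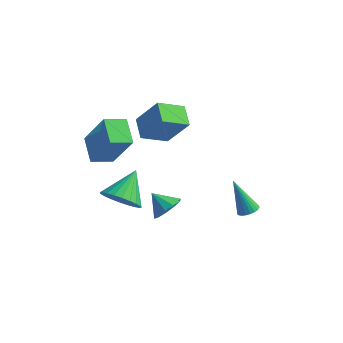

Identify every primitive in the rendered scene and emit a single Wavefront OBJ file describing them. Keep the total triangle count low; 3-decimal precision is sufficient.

v -1.157 -1.201 0.24
v -1.825 -0.344 0.647
v -0.298 -0.208 -0.442
v -0.965 0.649 -0.036
v -0.115 -1.089 1.716
v -0.782 -0.232 2.122
v 0.745 -0.096 1.033
v 0.077 0.761 1.44
v 4.202 -1.259 -2.773
v 4.618 -1.482 -2.532
v 3.358 -1.081 -1.147
v 4.671 -1.282 -2.527
v 4.652 -1.079 -2.559
v 4.565 -0.903 -2.623
v 4.422 -0.781 -2.711
v 4.246 -0.732 -2.807
v 4.063 -0.763 -2.899
v 3.902 -0.87 -2.971
v 3.786 -1.036 -3.013
v 3.733 -1.236 -3.019
v 3.752 -1.439 -2.987
v 3.839 -1.615 -2.922
v 3.982 -1.737 -2.835
v 4.158 -1.786 -2.738
v 4.341 -1.755 -2.647
v 4.502 -1.648 -2.574
v -2.745 -3.492 1.386
v -1.658 -3.651 3.246
v -2.049 -2.71 1.047
v -0.962 -2.87 2.907
v -1.938 -4.45 0.833
v -0.851 -4.61 2.693
v -1.242 -3.669 0.494
v -0.155 -3.828 2.354
v 0.591 -2.037 -3.508
v 1.069 -2.28 -2.914
v -0.251 -1.943 -2.792
v 1.1 -1.787 -2.944
v 0.936 -1.39 -3.189
v 0.641 -1.24 -3.556
v 0.326 -1.395 -3.905
v 0.113 -1.795 -4.102
v 0.083 -2.288 -4.073
v 0.247 -2.685 -3.828
v 0.542 -2.835 -3.461
v 0.856 -2.68 -3.112
v -0.994 -3.521 -2.28
v -0.296 -3.957 -1.695
v -0.946 -2.099 -1.28
v -0.07 -3.776 -1.963
v 0.015 -3.557 -2.279
v -0.054 -3.332 -2.595
v -0.266 -3.136 -2.864
v -0.588 -2.999 -3.043
v -0.973 -2.941 -3.107
v -1.361 -2.972 -3.044
v -1.693 -3.086 -2.865
v -1.919 -3.267 -2.597
v -2.004 -3.486 -2.281
v -1.935 -3.711 -1.965
v -1.723 -3.907 -1.696
v -1.4 -4.044 -1.517
v -1.015 -4.102 -1.454
v -0.628 -4.071 -1.516
f 2 4 1
f 5 2 1
f 1 4 3
f 3 5 1
f 2 8 4
f 6 2 5
f 6 8 2
f 4 8 3
f 7 5 3
f 3 8 7
f 7 6 5
f 8 6 7
f 10 9 12
f 10 12 11
f 12 9 13
f 12 13 11
f 13 9 14
f 13 14 11
f 14 9 15
f 14 15 11
f 15 9 16
f 15 16 11
f 16 9 17
f 16 17 11
f 17 9 18
f 17 18 11
f 18 9 19
f 18 19 11
f 19 9 20
f 19 20 11
f 20 9 21
f 20 21 11
f 21 9 22
f 21 22 11
f 22 9 23
f 22 23 11
f 23 9 24
f 23 24 11
f 24 9 25
f 24 25 11
f 25 9 26
f 25 26 11
f 26 9 10
f 26 10 11
f 28 30 27
f 31 28 27
f 27 30 29
f 29 31 27
f 28 34 30
f 32 28 31
f 32 34 28
f 30 34 29
f 33 31 29
f 29 34 33
f 33 32 31
f 34 32 33
f 36 35 38
f 36 38 37
f 38 35 39
f 38 39 37
f 39 35 40
f 39 40 37
f 40 35 41
f 40 41 37
f 41 35 42
f 41 42 37
f 42 35 43
f 42 43 37
f 43 35 44
f 43 44 37
f 44 35 45
f 44 45 37
f 45 35 46
f 45 46 37
f 46 35 36
f 46 36 37
f 48 47 50
f 48 50 49
f 50 47 51
f 50 51 49
f 51 47 52
f 51 52 49
f 52 47 53
f 52 53 49
f 53 47 54
f 53 54 49
f 54 47 55
f 54 55 49
f 55 47 56
f 55 56 49
f 56 47 57
f 56 57 49
f 57 47 58
f 57 58 49
f 58 47 59
f 58 59 49
f 59 47 60
f 59 60 49
f 60 47 61
f 60 61 49
f 61 47 62
f 61 62 49
f 62 47 63
f 62 63 49
f 63 47 64
f 63 64 49
f 64 47 48
f 64 48 49



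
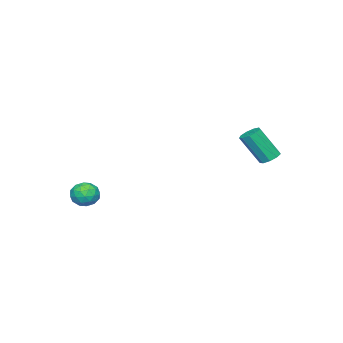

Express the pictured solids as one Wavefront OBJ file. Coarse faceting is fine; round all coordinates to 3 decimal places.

v -3.867 3.261 -1.29
v -3.513 2.856 -1.618
v -3.039 1.894 0.083
v -3.393 2.299 0.41
v -3.275 3.193 -1.494
v -2.801 2.231 0.207
v -3.314 3.562 -1.274
v -2.84 2.6 0.426
v -3.612 3.79 -1.062
v -3.138 2.828 0.638
v -4.029 3.77 -0.957
v -3.555 2.809 0.743
v -4.371 3.512 -1.008
v -3.897 2.551 0.693
v -4.476 3.137 -1.19
v -4.003 2.175 0.51
v -4.297 2.819 -1.42
v -3.823 1.858 0.28
v -3.916 2.708 -1.589
v -3.443 1.747 0.112
v 2.502 -3.15 -2.616
v 2.812 -2.688 -3.218
v 3.588 -3.912 -2.642
v 3.898 -3.45 -3.244
v 3.823 -3.142 -2.488
v 3.152 -2.671 -2.471
v 3.248 -3.929 -3.389
v 2.577 -3.458 -3.372
v 3.274 -3.169 -3.695
v 3.628 -2.682 -3.138
v 2.772 -3.918 -2.722
v 3.126 -3.431 -2.165
v 2.562 -2.852 -2.915
v 3.838 -3.748 -2.945
v 3.794 -3.567 -2.501
v 3.976 -3.295 -2.855
v 2.761 -2.842 -2.476
v 2.944 -2.57 -2.83
v 3.537 -2.837 -2.4
v 3.456 -4.03 -3.03
v 3.639 -3.758 -3.384
v 2.424 -3.305 -3.005
v 2.606 -3.033 -3.359
v 2.863 -3.763 -3.46
v 3.015 -2.863 -3.549
v 3.654 -3.311 -3.564
v 3.272 -3.593 -3.649
v 2.877 -3.316 -3.64
v 3.224 -2.577 -3.222
v 3.862 -3.025 -3.237
v 3.818 -2.844 -2.792
v 3.423 -2.567 -2.783
v 3.495 -2.86 -3.502
v 2.538 -3.575 -2.623
v 3.176 -4.023 -2.638
v 2.977 -4.033 -3.077
v 2.582 -3.756 -3.068
v 2.746 -3.289 -2.296
v 3.385 -3.737 -2.311
v 3.523 -3.284 -2.22
v 3.128 -3.007 -2.211
v 2.905 -3.74 -2.358
f 2 1 5
f 2 5 3
f 3 5 6
f 3 6 4
f 5 1 7
f 5 7 6
f 6 7 8
f 6 8 4
f 7 1 9
f 7 9 8
f 8 9 10
f 8 10 4
f 9 1 11
f 9 11 10
f 10 11 12
f 10 12 4
f 11 1 13
f 11 13 12
f 12 13 14
f 12 14 4
f 13 1 15
f 13 15 14
f 14 15 16
f 14 16 4
f 15 1 17
f 15 17 16
f 16 17 18
f 16 18 4
f 17 1 19
f 17 19 18
f 18 19 20
f 18 20 4
f 19 1 2
f 19 2 20
f 20 2 3
f 20 3 4
f 21 58 37
f 58 32 61
f 37 61 26
f 58 61 37
f 21 37 33
f 37 26 38
f 33 38 22
f 37 38 33
f 21 33 42
f 33 22 43
f 42 43 28
f 33 43 42
f 21 42 54
f 42 28 57
f 54 57 31
f 42 57 54
f 21 54 58
f 54 31 62
f 58 62 32
f 54 62 58
f 22 38 49
f 38 26 52
f 49 52 30
f 38 52 49
f 26 61 39
f 61 32 60
f 39 60 25
f 61 60 39
f 32 62 59
f 62 31 55
f 59 55 23
f 62 55 59
f 31 57 56
f 57 28 44
f 56 44 27
f 57 44 56
f 28 43 48
f 43 22 45
f 48 45 29
f 43 45 48
f 24 50 36
f 50 30 51
f 36 51 25
f 50 51 36
f 24 36 34
f 36 25 35
f 34 35 23
f 36 35 34
f 24 34 41
f 34 23 40
f 41 40 27
f 34 40 41
f 24 41 46
f 41 27 47
f 46 47 29
f 41 47 46
f 24 46 50
f 46 29 53
f 50 53 30
f 46 53 50
f 25 51 39
f 51 30 52
f 39 52 26
f 51 52 39
f 23 35 59
f 35 25 60
f 59 60 32
f 35 60 59
f 27 40 56
f 40 23 55
f 56 55 31
f 40 55 56
f 29 47 48
f 47 27 44
f 48 44 28
f 47 44 48
f 30 53 49
f 53 29 45
f 49 45 22
f 53 45 49



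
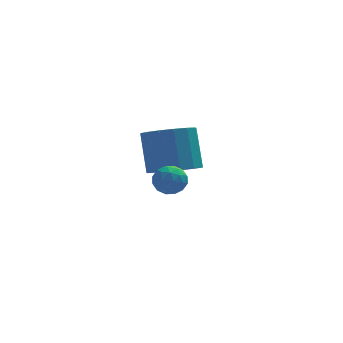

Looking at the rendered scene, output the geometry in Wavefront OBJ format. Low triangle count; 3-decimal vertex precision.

v 3.574 0.102 -3.958
v 4.64 0.194 -3.94
v 4.532 1.15 -2.325
v 3.466 1.058 -2.342
v 4.462 0.64 -4.216
v 4.354 1.596 -2.601
v 4.046 0.942 -4.423
v 3.938 1.898 -2.808
v 3.504 1.019 -4.505
v 3.396 1.975 -2.89
v 2.98 0.85 -4.44
v 2.872 1.806 -2.825
v 2.616 0.481 -4.246
v 2.508 1.437 -2.631
v 2.508 0.01 -3.975
v 2.4 0.966 -2.36
v 2.686 -0.436 -3.699
v 2.578 0.52 -2.084
v 3.102 -0.738 -3.492
v 2.994 0.218 -1.877
v 3.644 -0.815 -3.41
v 3.536 0.141 -1.795
v 4.168 -0.646 -3.475
v 4.06 0.31 -1.86
v 4.532 -0.277 -3.669
v 4.424 0.679 -2.054
v 2.515 -3.049 -2.229
v 3.113 -2.897 -2.496
v 2.687 -4.103 -2.444
v 3.285 -3.951 -2.711
v 3.187 -3.887 -2.049
v 3.081 -3.236 -1.916
v 2.719 -3.764 -3.024
v 2.613 -3.113 -2.891
v 3.24 -3.339 -2.988
v 3.529 -3.415 -2.385
v 2.271 -3.585 -2.555
v 2.56 -3.661 -1.952
v 2.799 -2.881 -2.344
v 3.001 -4.119 -2.596
v 2.943 -4.082 -2.207
v 3.295 -3.992 -2.364
v 2.78 -3.08 -2.002
v 3.132 -2.99 -2.16
v 3.175 -3.572 -1.897
v 2.668 -4.01 -2.78
v 3.02 -3.92 -2.938
v 2.505 -3.008 -2.576
v 2.857 -2.918 -2.733
v 2.625 -3.428 -3.043
v 3.225 -3.051 -2.79
v 3.326 -3.67 -2.916
v 2.993 -3.561 -3.1
v 2.931 -3.178 -3.022
v 3.395 -3.096 -2.435
v 3.496 -3.715 -2.562
v 3.438 -3.677 -2.172
v 3.376 -3.295 -2.094
v 3.469 -3.355 -2.725
v 2.304 -3.285 -2.378
v 2.405 -3.904 -2.505
v 2.424 -3.705 -2.846
v 2.362 -3.323 -2.768
v 2.474 -3.33 -2.024
v 2.575 -3.949 -2.15
v 2.869 -3.822 -1.918
v 2.807 -3.439 -1.84
v 2.331 -3.645 -2.215
f 2 1 5
f 2 5 3
f 3 5 6
f 3 6 4
f 5 1 7
f 5 7 6
f 6 7 8
f 6 8 4
f 7 1 9
f 7 9 8
f 8 9 10
f 8 10 4
f 9 1 11
f 9 11 10
f 10 11 12
f 10 12 4
f 11 1 13
f 11 13 12
f 12 13 14
f 12 14 4
f 13 1 15
f 13 15 14
f 14 15 16
f 14 16 4
f 15 1 17
f 15 17 16
f 16 17 18
f 16 18 4
f 17 1 19
f 17 19 18
f 18 19 20
f 18 20 4
f 19 1 21
f 19 21 20
f 20 21 22
f 20 22 4
f 21 1 23
f 21 23 22
f 22 23 24
f 22 24 4
f 23 1 25
f 23 25 24
f 24 25 26
f 24 26 4
f 25 1 2
f 25 2 26
f 26 2 3
f 26 3 4
f 27 64 43
f 64 38 67
f 43 67 32
f 64 67 43
f 27 43 39
f 43 32 44
f 39 44 28
f 43 44 39
f 27 39 48
f 39 28 49
f 48 49 34
f 39 49 48
f 27 48 60
f 48 34 63
f 60 63 37
f 48 63 60
f 27 60 64
f 60 37 68
f 64 68 38
f 60 68 64
f 28 44 55
f 44 32 58
f 55 58 36
f 44 58 55
f 32 67 45
f 67 38 66
f 45 66 31
f 67 66 45
f 38 68 65
f 68 37 61
f 65 61 29
f 68 61 65
f 37 63 62
f 63 34 50
f 62 50 33
f 63 50 62
f 34 49 54
f 49 28 51
f 54 51 35
f 49 51 54
f 30 56 42
f 56 36 57
f 42 57 31
f 56 57 42
f 30 42 40
f 42 31 41
f 40 41 29
f 42 41 40
f 30 40 47
f 40 29 46
f 47 46 33
f 40 46 47
f 30 47 52
f 47 33 53
f 52 53 35
f 47 53 52
f 30 52 56
f 52 35 59
f 56 59 36
f 52 59 56
f 31 57 45
f 57 36 58
f 45 58 32
f 57 58 45
f 29 41 65
f 41 31 66
f 65 66 38
f 41 66 65
f 33 46 62
f 46 29 61
f 62 61 37
f 46 61 62
f 35 53 54
f 53 33 50
f 54 50 34
f 53 50 54
f 36 59 55
f 59 35 51
f 55 51 28
f 59 51 55



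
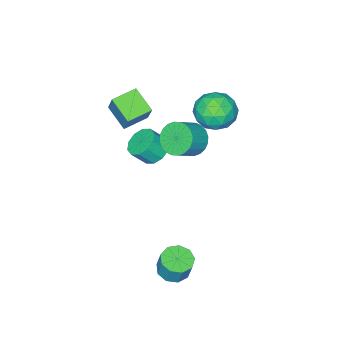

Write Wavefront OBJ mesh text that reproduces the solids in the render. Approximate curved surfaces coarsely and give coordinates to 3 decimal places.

v 2.362 3.573 -3.747
v 2.808 2.861 -3.561
v 2.924 3.256 -2.327
v 2.478 3.967 -2.513
v 3.174 3.289 -3.732
v 3.29 3.684 -2.499
v 3.16 3.849 -3.91
v 3.276 4.244 -2.677
v 2.773 4.28 -4.012
v 2.888 4.675 -2.779
v 2.193 4.38 -3.989
v 2.309 4.775 -2.756
v 1.693 4.102 -3.853
v 1.809 4.497 -2.62
v 1.506 3.576 -3.667
v 1.622 3.971 -2.434
v 1.719 3.049 -3.519
v 1.835 3.444 -2.285
v 2.234 2.766 -3.476
v 2.349 3.161 -2.243
v -2.33 0.322 1.229
v -1.754 0.579 0.452
v -0.634 0.554 1.275
v -1.21 0.298 2.051
v -1.851 0.929 0.594
v -0.731 0.905 1.417
v -2.021 1.187 0.833
v -0.901 1.163 1.655
v -2.237 1.313 1.132
v -1.117 1.289 1.954
v -2.468 1.289 1.445
v -1.348 1.264 2.268
v -2.678 1.117 1.726
v -1.558 1.093 2.549
v -2.835 0.824 1.931
v -1.715 0.8 2.754
v -2.915 0.455 2.029
v -1.795 0.431 2.852
v -2.906 0.066 2.005
v -1.786 0.041 2.828
v -2.809 -0.285 1.863
v -1.689 -0.309 2.686
v -2.639 -0.543 1.625
v -1.519 -0.567 2.447
v -2.423 -0.669 1.326
v -1.303 -0.693 2.148
v -2.192 -0.644 1.012
v -1.072 -0.669 1.835
v -1.982 -0.473 0.731
v -0.862 -0.497 1.554
v -1.825 -0.18 0.526
v -0.705 -0.204 1.349
v -1.745 0.189 0.428
v -0.625 0.165 1.251
v -1.601 -3.177 2.977
v -1.171 -2.437 4.364
v -1.396 -1.858 2.209
v -0.966 -1.118 3.596
v -0.254 -3.522 2.744
v 0.176 -2.782 4.131
v -0.049 -2.203 1.976
v 0.381 -1.463 3.363
v -4.397 1.408 2.113
v -3.221 1.137 1.939
v -4.619 -0.237 3.181
v -3.443 -0.508 3.007
v -3.753 0.44 3.708
v -3.615 1.457 3.048
v -4.225 -0.557 2.072
v -4.087 0.46 1.412
v -3.114 -0.078 1.914
v -2.822 0.538 2.925
v -5.018 0.362 2.195
v -4.726 0.978 3.206
v -3.789 1.417 1.933
v -4.051 -0.517 3.187
v -4.233 0.041 3.599
v -3.541 -0.119 3.497
v -4.021 1.605 2.584
v -3.33 1.446 2.482
v -3.642 1.036 3.522
v -4.51 -0.546 2.638
v -3.819 -0.705 2.536
v -4.299 1.019 1.623
v -3.607 0.859 1.521
v -4.198 -0.136 1.598
v -3.035 0.543 1.815
v -3.166 -0.424 2.443
v -3.626 -0.452 1.893
v -3.545 0.145 1.506
v -2.864 0.906 2.41
v -2.995 -0.061 3.037
v -3.176 0.496 3.449
v -3.096 1.094 3.061
v -2.801 0.192 2.395
v -4.845 0.961 2.083
v -4.976 -0.006 2.71
v -4.744 -0.194 2.059
v -4.664 0.404 1.671
v -4.674 1.324 2.677
v -4.805 0.357 3.305
v -4.295 0.755 3.614
v -4.214 1.352 3.227
v -5.039 0.708 2.725
v -2.036 -1.951 -1.058
v -1.27 -1.872 -1.56
v -0.637 -2.31 -0.665
v -1.404 -2.389 -0.162
v -1.342 -1.387 -1.272
v -0.71 -1.825 -0.377
v -1.679 -1.118 -0.902
v -1.047 -1.555 -0.007
v -2.153 -1.167 -0.591
v -1.521 -1.604 0.304
v -2.582 -1.515 -0.459
v -1.95 -1.953 0.436
v -2.803 -2.03 -0.555
v -2.17 -2.468 0.34
v -2.73 -2.515 -0.843
v -2.098 -2.953 0.052
v -2.393 -2.785 -1.213
v -1.761 -3.222 -0.318
v -1.919 -2.736 -1.524
v -1.287 -3.173 -0.629
v -1.49 -2.387 -1.656
v -0.858 -2.825 -0.761
f 2 1 5
f 2 5 3
f 3 5 6
f 3 6 4
f 5 1 7
f 5 7 6
f 6 7 8
f 6 8 4
f 7 1 9
f 7 9 8
f 8 9 10
f 8 10 4
f 9 1 11
f 9 11 10
f 10 11 12
f 10 12 4
f 11 1 13
f 11 13 12
f 12 13 14
f 12 14 4
f 13 1 15
f 13 15 14
f 14 15 16
f 14 16 4
f 15 1 17
f 15 17 16
f 16 17 18
f 16 18 4
f 17 1 19
f 17 19 18
f 18 19 20
f 18 20 4
f 19 1 2
f 19 2 20
f 20 2 3
f 20 3 4
f 22 21 25
f 22 25 23
f 23 25 26
f 23 26 24
f 25 21 27
f 25 27 26
f 26 27 28
f 26 28 24
f 27 21 29
f 27 29 28
f 28 29 30
f 28 30 24
f 29 21 31
f 29 31 30
f 30 31 32
f 30 32 24
f 31 21 33
f 31 33 32
f 32 33 34
f 32 34 24
f 33 21 35
f 33 35 34
f 34 35 36
f 34 36 24
f 35 21 37
f 35 37 36
f 36 37 38
f 36 38 24
f 37 21 39
f 37 39 38
f 38 39 40
f 38 40 24
f 39 21 41
f 39 41 40
f 40 41 42
f 40 42 24
f 41 21 43
f 41 43 42
f 42 43 44
f 42 44 24
f 43 21 45
f 43 45 44
f 44 45 46
f 44 46 24
f 45 21 47
f 45 47 46
f 46 47 48
f 46 48 24
f 47 21 49
f 47 49 48
f 48 49 50
f 48 50 24
f 49 21 51
f 49 51 50
f 50 51 52
f 50 52 24
f 51 21 53
f 51 53 52
f 52 53 54
f 52 54 24
f 53 21 22
f 53 22 54
f 54 22 23
f 54 23 24
f 56 58 55
f 59 56 55
f 55 58 57
f 57 59 55
f 56 62 58
f 60 56 59
f 60 62 56
f 58 62 57
f 61 59 57
f 57 62 61
f 61 60 59
f 62 60 61
f 63 100 79
f 100 74 103
f 79 103 68
f 100 103 79
f 63 79 75
f 79 68 80
f 75 80 64
f 79 80 75
f 63 75 84
f 75 64 85
f 84 85 70
f 75 85 84
f 63 84 96
f 84 70 99
f 96 99 73
f 84 99 96
f 63 96 100
f 96 73 104
f 100 104 74
f 96 104 100
f 64 80 91
f 80 68 94
f 91 94 72
f 80 94 91
f 68 103 81
f 103 74 102
f 81 102 67
f 103 102 81
f 74 104 101
f 104 73 97
f 101 97 65
f 104 97 101
f 73 99 98
f 99 70 86
f 98 86 69
f 99 86 98
f 70 85 90
f 85 64 87
f 90 87 71
f 85 87 90
f 66 92 78
f 92 72 93
f 78 93 67
f 92 93 78
f 66 78 76
f 78 67 77
f 76 77 65
f 78 77 76
f 66 76 83
f 76 65 82
f 83 82 69
f 76 82 83
f 66 83 88
f 83 69 89
f 88 89 71
f 83 89 88
f 66 88 92
f 88 71 95
f 92 95 72
f 88 95 92
f 67 93 81
f 93 72 94
f 81 94 68
f 93 94 81
f 65 77 101
f 77 67 102
f 101 102 74
f 77 102 101
f 69 82 98
f 82 65 97
f 98 97 73
f 82 97 98
f 71 89 90
f 89 69 86
f 90 86 70
f 89 86 90
f 72 95 91
f 95 71 87
f 91 87 64
f 95 87 91
f 106 105 109
f 106 109 107
f 107 109 110
f 107 110 108
f 109 105 111
f 109 111 110
f 110 111 112
f 110 112 108
f 111 105 113
f 111 113 112
f 112 113 114
f 112 114 108
f 113 105 115
f 113 115 114
f 114 115 116
f 114 116 108
f 115 105 117
f 115 117 116
f 116 117 118
f 116 118 108
f 117 105 119
f 117 119 118
f 118 119 120
f 118 120 108
f 119 105 121
f 119 121 120
f 120 121 122
f 120 122 108
f 121 105 123
f 121 123 122
f 122 123 124
f 122 124 108
f 123 105 125
f 123 125 124
f 124 125 126
f 124 126 108
f 125 105 106
f 125 106 126
f 126 106 107
f 126 107 108



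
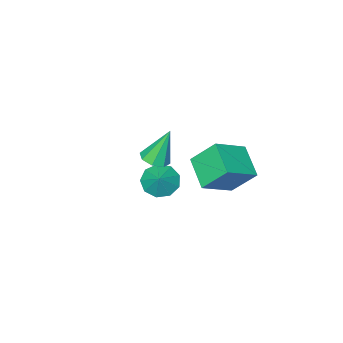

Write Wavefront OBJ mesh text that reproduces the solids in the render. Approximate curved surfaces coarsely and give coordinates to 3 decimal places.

v 0.155 -1.212 -3.218
v 1.03 -1.42 -3.699
v 0.805 -0.548 -2.322
v 0.759 -0.825 -3.943
v 0.205 -0.411 -3.848
v -0.372 -0.372 -3.458
v -0.703 -0.726 -2.956
v -0.632 -1.307 -2.576
v -0.193 -1.844 -2.496
v 0.409 -2.085 -2.755
v 0.892 -1.917 -3.229
v 0.007 3.859 -0.9
v -0.643 2.298 -0.078
v -0.68 4.88 0.496
v -1.329 3.319 1.318
v 1.749 3.661 0.102
v 1.1 2.1 0.924
v 1.063 4.682 1.498
v 0.413 3.121 2.32
v 3.37 2.185 2.231
v 4.096 2.113 2.477
v 2.77 2.575 4.109
v 3.964 2.666 2.321
v 3.485 2.937 2.112
v 2.938 2.768 1.972
v 2.644 2.257 1.984
v 2.775 1.705 2.141
v 3.255 1.433 2.35
v 3.802 1.603 2.489
f 2 1 4
f 2 4 3
f 4 1 5
f 4 5 3
f 5 1 6
f 5 6 3
f 6 1 7
f 6 7 3
f 7 1 8
f 7 8 3
f 8 1 9
f 8 9 3
f 9 1 10
f 9 10 3
f 10 1 11
f 10 11 3
f 11 1 2
f 11 2 3
f 13 15 12
f 16 13 12
f 12 15 14
f 14 16 12
f 13 19 15
f 17 13 16
f 17 19 13
f 15 19 14
f 18 16 14
f 14 19 18
f 18 17 16
f 19 17 18
f 21 20 23
f 21 23 22
f 23 20 24
f 23 24 22
f 24 20 25
f 24 25 22
f 25 20 26
f 25 26 22
f 26 20 27
f 26 27 22
f 27 20 28
f 27 28 22
f 28 20 29
f 28 29 22
f 29 20 21
f 29 21 22



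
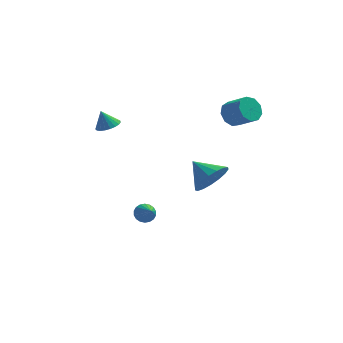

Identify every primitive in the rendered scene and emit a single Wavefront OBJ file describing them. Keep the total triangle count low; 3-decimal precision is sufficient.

v -3.02 0.783 1.764
v -2.393 0.81 2
v -3.38 0.857 2.716
v -2.451 1.079 1.957
v -2.607 1.297 1.88
v -2.834 1.426 1.784
v -3.094 1.444 1.684
v -3.34 1.347 1.598
v -3.532 1.153 1.541
v -3.634 0.894 1.523
v -3.631 0.617 1.546
v -3.522 0.368 1.607
v -3.326 0.191 1.695
v -3.077 0.116 1.795
v -2.818 0.156 1.89
v -2.594 0.305 1.963
v -2.444 0.536 2.002
v 2.992 3.297 1.437
v 3.394 3.098 0.775
v 4.351 2.485 1.541
v 3.948 2.683 2.203
v 3.562 3.586 0.956
v 4.518 2.973 1.722
v 3.463 3.939 1.363
v 4.419 3.326 2.128
v 3.143 3.991 1.804
v 4.1 3.378 2.57
v 2.753 3.719 2.074
v 3.709 3.105 2.839
v 2.474 3.248 2.045
v 3.431 2.635 2.811
v 2.438 2.801 1.733
v 3.394 2.188 2.498
v 2.66 2.585 1.282
v 3.617 1.972 2.047
v 3.038 2.702 0.903
v 3.995 2.089 1.669
v 2.431 -3.399 0.775
v 3.162 -3.075 1.44
v 1.449 -2.641 1.485
v 3.167 -2.731 1.08
v 3.004 -2.54 0.651
v 2.71 -2.546 0.249
v 2.352 -2.748 -0.032
v 2.012 -3.098 -0.128
v 1.768 -3.518 -0.017
v 1.676 -3.91 0.275
v 1.757 -4.186 0.682
v 1.993 -4.281 1.11
v 2.329 -4.174 1.461
v 2.689 -3.89 1.655
v 2.989 -3.493 1.648
v -1.027 -1.028 -3.401
v -0.506 -0.774 -3.397
v -0.593 -1.932 -2.639
v -0.626 -0.663 -3.197
v -0.825 -0.624 -3.037
v -1.065 -0.665 -2.95
v -1.297 -0.779 -2.952
v -1.475 -0.941 -3.043
v -1.565 -1.121 -3.205
v -1.548 -1.282 -3.406
v -1.429 -1.393 -3.606
v -1.229 -1.432 -3.765
v -0.99 -1.39 -3.852
v -0.758 -1.277 -3.85
v -0.579 -1.115 -3.759
v -0.489 -0.935 -3.597
f 2 1 4
f 2 4 3
f 4 1 5
f 4 5 3
f 5 1 6
f 5 6 3
f 6 1 7
f 6 7 3
f 7 1 8
f 7 8 3
f 8 1 9
f 8 9 3
f 9 1 10
f 9 10 3
f 10 1 11
f 10 11 3
f 11 1 12
f 11 12 3
f 12 1 13
f 12 13 3
f 13 1 14
f 13 14 3
f 14 1 15
f 14 15 3
f 15 1 16
f 15 16 3
f 16 1 17
f 16 17 3
f 17 1 2
f 17 2 3
f 19 18 22
f 19 22 20
f 20 22 23
f 20 23 21
f 22 18 24
f 22 24 23
f 23 24 25
f 23 25 21
f 24 18 26
f 24 26 25
f 25 26 27
f 25 27 21
f 26 18 28
f 26 28 27
f 27 28 29
f 27 29 21
f 28 18 30
f 28 30 29
f 29 30 31
f 29 31 21
f 30 18 32
f 30 32 31
f 31 32 33
f 31 33 21
f 32 18 34
f 32 34 33
f 33 34 35
f 33 35 21
f 34 18 36
f 34 36 35
f 35 36 37
f 35 37 21
f 36 18 19
f 36 19 37
f 37 19 20
f 37 20 21
f 39 38 41
f 39 41 40
f 41 38 42
f 41 42 40
f 42 38 43
f 42 43 40
f 43 38 44
f 43 44 40
f 44 38 45
f 44 45 40
f 45 38 46
f 45 46 40
f 46 38 47
f 46 47 40
f 47 38 48
f 47 48 40
f 48 38 49
f 48 49 40
f 49 38 50
f 49 50 40
f 50 38 51
f 50 51 40
f 51 38 52
f 51 52 40
f 52 38 39
f 52 39 40
f 54 53 56
f 54 56 55
f 56 53 57
f 56 57 55
f 57 53 58
f 57 58 55
f 58 53 59
f 58 59 55
f 59 53 60
f 59 60 55
f 60 53 61
f 60 61 55
f 61 53 62
f 61 62 55
f 62 53 63
f 62 63 55
f 63 53 64
f 63 64 55
f 64 53 65
f 64 65 55
f 65 53 66
f 65 66 55
f 66 53 67
f 66 67 55
f 67 53 68
f 67 68 55
f 68 53 54
f 68 54 55



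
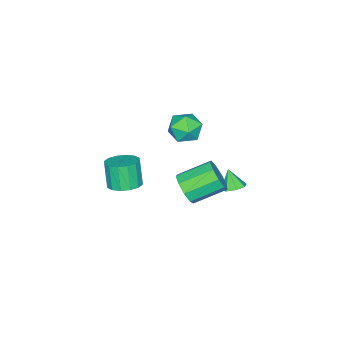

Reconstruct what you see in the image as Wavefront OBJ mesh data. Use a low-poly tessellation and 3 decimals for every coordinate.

v 0.312 -3.665 -1.035
v 1.095 -3.331 -0.743
v 0.751 -3.741 0.648
v -0.032 -4.075 0.355
v 0.794 -2.977 -0.713
v 0.45 -3.387 0.678
v 0.364 -2.807 -0.769
v 0.02 -3.217 0.621
v -0.08 -2.867 -0.897
v -0.424 -3.277 0.493
v -0.419 -3.141 -1.062
v -0.763 -3.55 0.329
v -0.562 -3.555 -1.219
v -0.906 -3.965 0.171
v -0.471 -3.999 -1.328
v -0.815 -4.409 0.063
v -0.17 -4.353 -1.358
v -0.514 -4.763 0.033
v 0.26 -4.523 -1.301
v -0.084 -4.933 0.089
v 0.704 -4.463 -1.173
v 0.36 -4.873 0.217
v 1.043 -4.19 -1.009
v 0.699 -4.599 0.382
v 1.186 -3.775 -0.851
v 0.842 -4.185 0.539
v -2.672 -1.311 2.414
v -1.823 -0.849 2.37
v -2.017 -2.431 3.29
v -1.168 -1.969 3.246
v -1.901 -1.586 3.748
v -2.306 -0.894 3.207
v -1.534 -2.386 2.453
v -1.939 -1.694 1.912
v -1.12 -1.514 2.394
v -1.346 -1.02 3.194
v -2.494 -2.26 2.466
v -2.72 -1.766 3.266
v -2.663 0.739 -1.16
v -2.264 1.166 -0.833
v -2.917 0.241 -0.2
v -2.746 1.338 -0.871
v -3.179 1.158 -1.079
v -3.31 0.733 -1.334
v -3.062 0.311 -1.487
v -2.58 0.14 -1.448
v -2.147 0.319 -1.241
v -2.016 0.744 -0.986
v 2.369 1.313 2.965
v 2.834 1.294 3.712
v 1.677 2.388 4.461
v 1.211 2.407 3.715
v 3.029 1.741 3.359
v 1.871 2.835 4.109
v 2.914 1.988 2.822
v 1.757 3.082 3.572
v 2.545 1.919 2.352
v 1.387 3.013 3.102
v 2.093 1.567 2.169
v 0.935 2.661 2.919
v 1.77 1.095 2.358
v 0.612 2.189 3.108
v 1.727 0.726 2.832
v 0.57 1.82 3.581
v 1.985 0.631 3.367
v 0.827 1.725 4.117
v 2.422 0.856 3.715
v 1.264 1.949 4.465
f 2 1 5
f 2 5 3
f 3 5 6
f 3 6 4
f 5 1 7
f 5 7 6
f 6 7 8
f 6 8 4
f 7 1 9
f 7 9 8
f 8 9 10
f 8 10 4
f 9 1 11
f 9 11 10
f 10 11 12
f 10 12 4
f 11 1 13
f 11 13 12
f 12 13 14
f 12 14 4
f 13 1 15
f 13 15 14
f 14 15 16
f 14 16 4
f 15 1 17
f 15 17 16
f 16 17 18
f 16 18 4
f 17 1 19
f 17 19 18
f 18 19 20
f 18 20 4
f 19 1 21
f 19 21 20
f 20 21 22
f 20 22 4
f 21 1 23
f 21 23 22
f 22 23 24
f 22 24 4
f 23 1 25
f 23 25 24
f 24 25 26
f 24 26 4
f 25 1 2
f 25 2 26
f 26 2 3
f 26 3 4
f 27 38 32
f 27 32 28
f 27 28 34
f 27 34 37
f 27 37 38
f 28 32 36
f 32 38 31
f 38 37 29
f 37 34 33
f 34 28 35
f 30 36 31
f 30 31 29
f 30 29 33
f 30 33 35
f 30 35 36
f 31 36 32
f 29 31 38
f 33 29 37
f 35 33 34
f 36 35 28
f 40 39 42
f 40 42 41
f 42 39 43
f 42 43 41
f 43 39 44
f 43 44 41
f 44 39 45
f 44 45 41
f 45 39 46
f 45 46 41
f 46 39 47
f 46 47 41
f 47 39 48
f 47 48 41
f 48 39 40
f 48 40 41
f 50 49 53
f 50 53 51
f 51 53 54
f 51 54 52
f 53 49 55
f 53 55 54
f 54 55 56
f 54 56 52
f 55 49 57
f 55 57 56
f 56 57 58
f 56 58 52
f 57 49 59
f 57 59 58
f 58 59 60
f 58 60 52
f 59 49 61
f 59 61 60
f 60 61 62
f 60 62 52
f 61 49 63
f 61 63 62
f 62 63 64
f 62 64 52
f 63 49 65
f 63 65 64
f 64 65 66
f 64 66 52
f 65 49 67
f 65 67 66
f 66 67 68
f 66 68 52
f 67 49 50
f 67 50 68
f 68 50 51
f 68 51 52



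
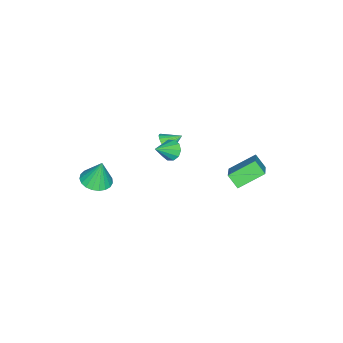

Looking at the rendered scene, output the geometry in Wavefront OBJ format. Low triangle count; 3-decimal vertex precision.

v -2.31 -0.722 0.762
v -1.758 -0.444 0.886
v -2.79 0.002 1.278
v -1.82 -0.335 0.675
v -1.957 -0.284 0.477
v -2.147 -0.3 0.323
v -2.363 -0.38 0.235
v -2.57 -0.512 0.227
v -2.737 -0.676 0.301
v -2.84 -0.847 0.445
v -2.862 -0.999 0.637
v -2.799 -1.108 0.848
v -2.663 -1.159 1.046
v -2.472 -1.143 1.201
v -2.257 -1.063 1.289
v -2.05 -0.931 1.296
v -1.882 -0.767 1.222
v -1.78 -0.596 1.078
v -1.346 0.076 1.404
v -0.928 0.434 1.077
v -0.374 -0.336 2.196
v -1.074 0.654 1.371
v -1.324 0.654 1.678
v -1.583 0.433 1.88
v -1.751 0.075 1.9
v -1.764 -0.282 1.731
v -1.618 -0.503 1.437
v -1.368 -0.502 1.13
v -1.11 -0.281 0.928
v -0.942 0.076 0.908
v 1.103 -2.926 -0.202
v 1.946 -3.069 -0.11
v 0.997 -2.614 1.262
v 1.938 -2.72 -0.185
v 1.785 -2.406 -0.263
v 1.515 -2.182 -0.331
v 1.173 -2.087 -0.376
v 0.819 -2.137 -0.391
v 0.514 -2.324 -0.373
v 0.312 -2.614 -0.326
v 0.246 -2.959 -0.257
v 0.328 -3.298 -0.178
v 0.544 -3.573 -0.104
v 0.857 -3.736 -0.046
v 1.213 -3.759 -0.016
v 1.549 -3.638 -0.017
v 1.809 -3.394 -0.05
v -3.977 4.19 -0.645
v -4.158 3.548 -0.012
v -2.647 4.732 0.284
v -2.828 4.09 0.918
v -2.992 3.13 -1.438
v -3.173 2.488 -0.804
v -1.662 3.672 -0.508
v -1.843 3.03 0.125
f 2 1 4
f 2 4 3
f 4 1 5
f 4 5 3
f 5 1 6
f 5 6 3
f 6 1 7
f 6 7 3
f 7 1 8
f 7 8 3
f 8 1 9
f 8 9 3
f 9 1 10
f 9 10 3
f 10 1 11
f 10 11 3
f 11 1 12
f 11 12 3
f 12 1 13
f 12 13 3
f 13 1 14
f 13 14 3
f 14 1 15
f 14 15 3
f 15 1 16
f 15 16 3
f 16 1 17
f 16 17 3
f 17 1 18
f 17 18 3
f 18 1 2
f 18 2 3
f 20 19 22
f 20 22 21
f 22 19 23
f 22 23 21
f 23 19 24
f 23 24 21
f 24 19 25
f 24 25 21
f 25 19 26
f 25 26 21
f 26 19 27
f 26 27 21
f 27 19 28
f 27 28 21
f 28 19 29
f 28 29 21
f 29 19 30
f 29 30 21
f 30 19 20
f 30 20 21
f 32 31 34
f 32 34 33
f 34 31 35
f 34 35 33
f 35 31 36
f 35 36 33
f 36 31 37
f 36 37 33
f 37 31 38
f 37 38 33
f 38 31 39
f 38 39 33
f 39 31 40
f 39 40 33
f 40 31 41
f 40 41 33
f 41 31 42
f 41 42 33
f 42 31 43
f 42 43 33
f 43 31 44
f 43 44 33
f 44 31 45
f 44 45 33
f 45 31 46
f 45 46 33
f 46 31 47
f 46 47 33
f 47 31 32
f 47 32 33
f 49 51 48
f 52 49 48
f 48 51 50
f 50 52 48
f 49 55 51
f 53 49 52
f 53 55 49
f 51 55 50
f 54 52 50
f 50 55 54
f 54 53 52
f 55 53 54

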